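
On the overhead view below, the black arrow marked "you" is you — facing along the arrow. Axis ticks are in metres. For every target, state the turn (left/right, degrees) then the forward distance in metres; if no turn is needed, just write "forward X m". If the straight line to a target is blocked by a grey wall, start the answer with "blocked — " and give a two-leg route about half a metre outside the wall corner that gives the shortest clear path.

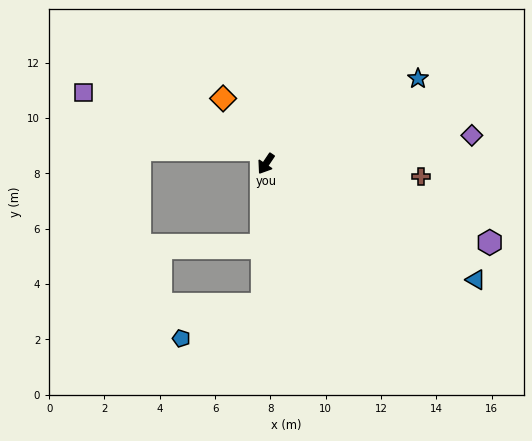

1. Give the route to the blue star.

turn left 153°, forward 6.3 m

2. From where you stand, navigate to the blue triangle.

turn left 95°, forward 8.7 m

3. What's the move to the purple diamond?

turn left 132°, forward 7.5 m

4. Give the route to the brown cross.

turn left 119°, forward 5.6 m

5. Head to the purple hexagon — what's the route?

turn left 104°, forward 8.6 m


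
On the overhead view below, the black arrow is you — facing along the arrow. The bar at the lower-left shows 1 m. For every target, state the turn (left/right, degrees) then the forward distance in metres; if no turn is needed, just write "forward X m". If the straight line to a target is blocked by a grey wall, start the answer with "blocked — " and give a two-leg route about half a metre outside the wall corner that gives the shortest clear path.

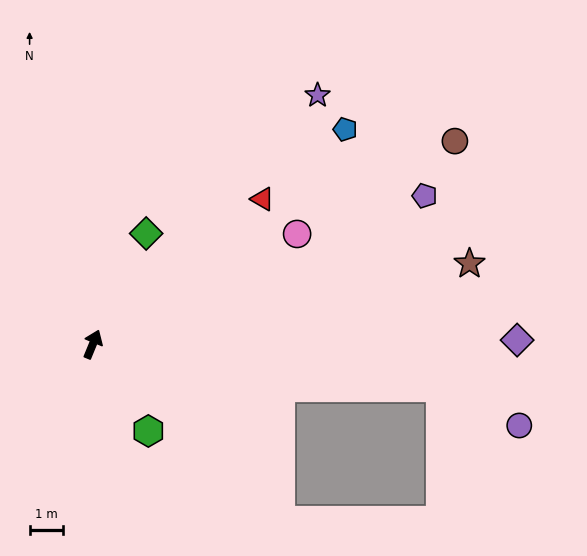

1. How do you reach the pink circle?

turn right 39°, forward 6.9 m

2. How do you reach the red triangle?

turn right 27°, forward 6.6 m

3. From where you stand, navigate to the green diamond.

turn right 3°, forward 3.7 m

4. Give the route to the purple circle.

blocked — turn right 75°, forward 10.4 m, then turn right 18°, forward 2.6 m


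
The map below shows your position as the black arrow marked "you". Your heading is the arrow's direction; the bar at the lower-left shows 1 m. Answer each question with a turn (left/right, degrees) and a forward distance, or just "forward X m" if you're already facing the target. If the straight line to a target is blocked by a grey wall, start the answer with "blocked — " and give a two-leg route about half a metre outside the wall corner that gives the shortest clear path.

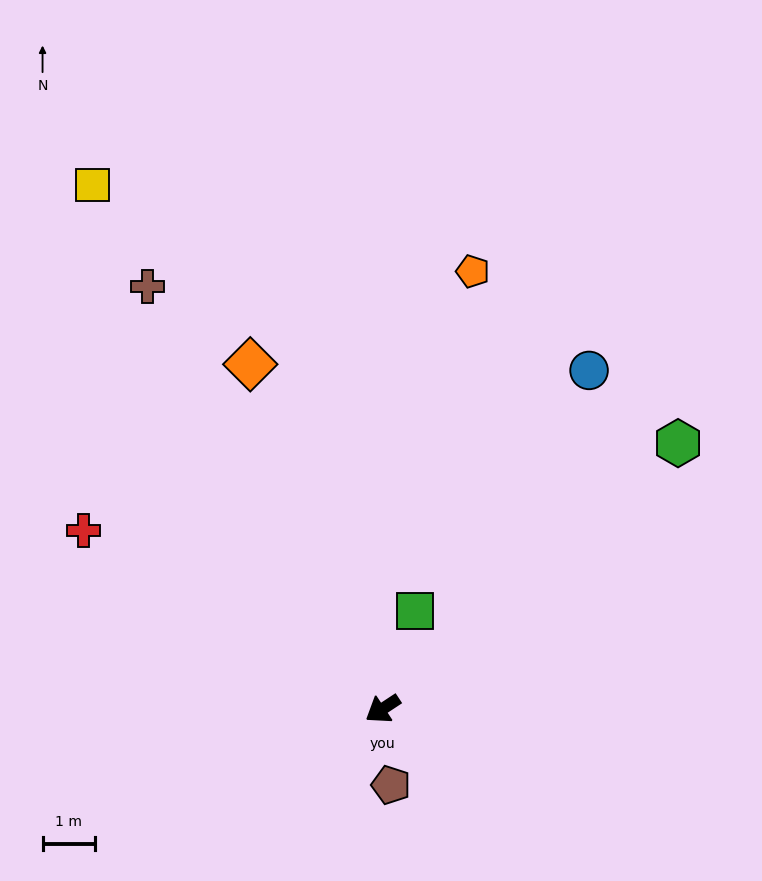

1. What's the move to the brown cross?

turn right 94°, forward 9.3 m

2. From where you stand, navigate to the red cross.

turn right 64°, forward 6.7 m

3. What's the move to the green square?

turn right 142°, forward 2.0 m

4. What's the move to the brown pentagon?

turn left 63°, forward 1.5 m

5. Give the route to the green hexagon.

turn right 171°, forward 7.6 m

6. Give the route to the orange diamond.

turn right 102°, forward 7.1 m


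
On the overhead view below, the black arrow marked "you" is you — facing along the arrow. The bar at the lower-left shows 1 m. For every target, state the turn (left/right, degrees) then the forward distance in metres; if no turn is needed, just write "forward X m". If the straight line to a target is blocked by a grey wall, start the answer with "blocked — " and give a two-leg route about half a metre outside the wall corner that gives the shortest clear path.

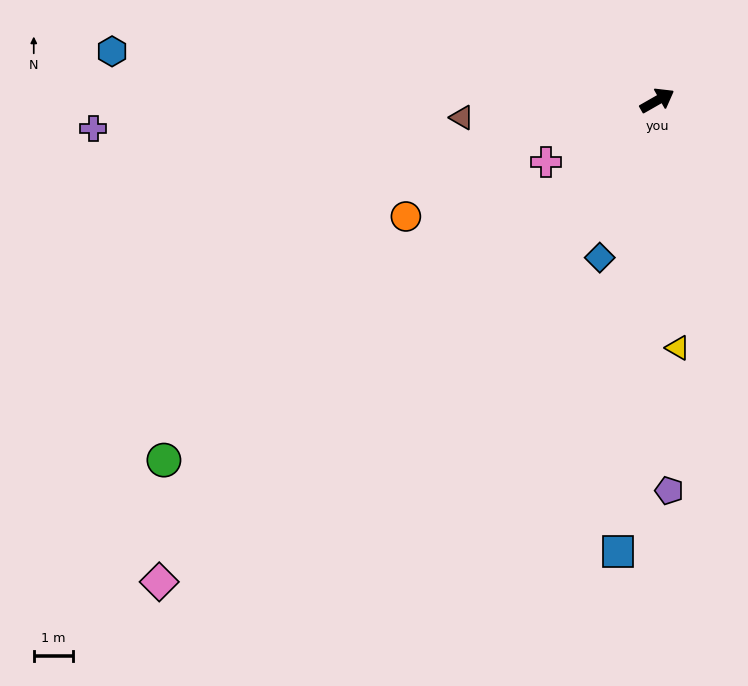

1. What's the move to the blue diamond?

turn right 140°, forward 4.3 m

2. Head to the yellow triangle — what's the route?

turn right 115°, forward 6.3 m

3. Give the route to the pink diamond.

turn right 166°, forward 17.6 m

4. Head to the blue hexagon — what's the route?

turn left 145°, forward 13.9 m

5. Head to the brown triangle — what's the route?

turn left 155°, forward 5.0 m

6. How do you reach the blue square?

turn right 125°, forward 11.5 m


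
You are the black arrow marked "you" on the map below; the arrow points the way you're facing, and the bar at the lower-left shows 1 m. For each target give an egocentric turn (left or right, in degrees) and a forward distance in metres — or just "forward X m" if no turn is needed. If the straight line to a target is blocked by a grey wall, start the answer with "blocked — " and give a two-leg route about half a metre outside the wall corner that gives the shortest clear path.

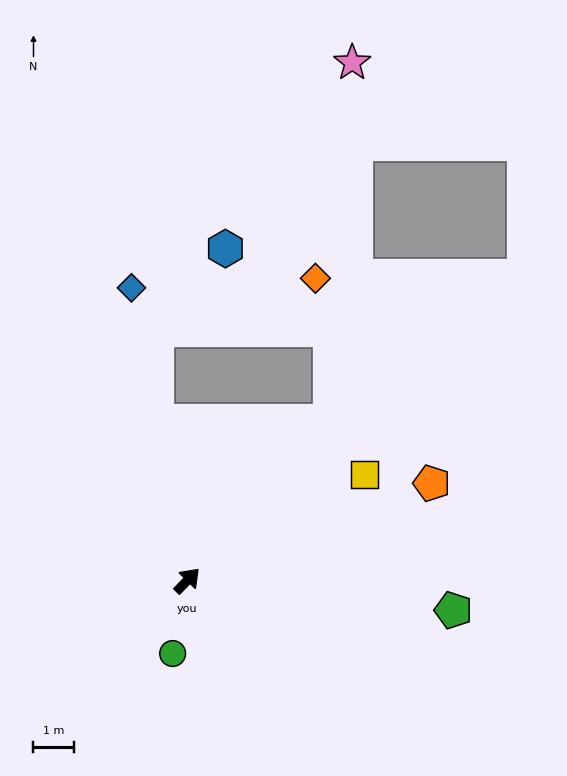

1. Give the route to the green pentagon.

turn right 52°, forward 6.5 m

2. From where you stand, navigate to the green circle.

turn right 147°, forward 1.8 m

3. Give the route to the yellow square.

turn right 15°, forward 5.0 m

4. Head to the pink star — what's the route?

blocked — turn left 2°, forward 5.2 m, then turn left 39°, forward 8.8 m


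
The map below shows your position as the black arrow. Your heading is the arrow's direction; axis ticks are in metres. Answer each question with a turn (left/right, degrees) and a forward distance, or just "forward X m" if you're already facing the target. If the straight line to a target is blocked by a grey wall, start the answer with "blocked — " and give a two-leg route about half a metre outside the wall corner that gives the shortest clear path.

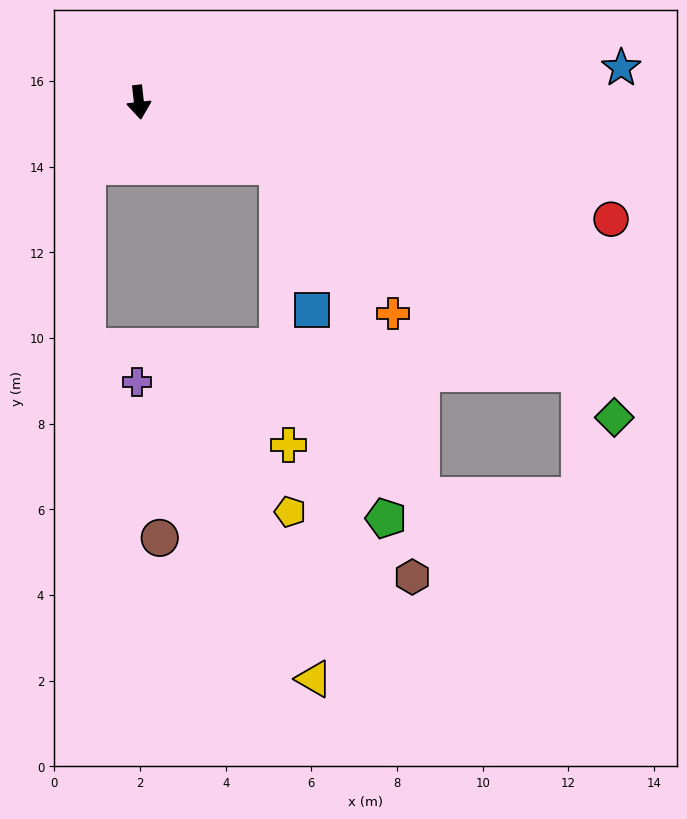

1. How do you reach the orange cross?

blocked — turn left 58°, forward 3.6 m, then turn right 26°, forward 4.4 m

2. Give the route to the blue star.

turn left 88°, forward 11.3 m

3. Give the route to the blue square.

blocked — turn left 58°, forward 3.6 m, then turn right 51°, forward 3.4 m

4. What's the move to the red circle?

turn left 70°, forward 11.4 m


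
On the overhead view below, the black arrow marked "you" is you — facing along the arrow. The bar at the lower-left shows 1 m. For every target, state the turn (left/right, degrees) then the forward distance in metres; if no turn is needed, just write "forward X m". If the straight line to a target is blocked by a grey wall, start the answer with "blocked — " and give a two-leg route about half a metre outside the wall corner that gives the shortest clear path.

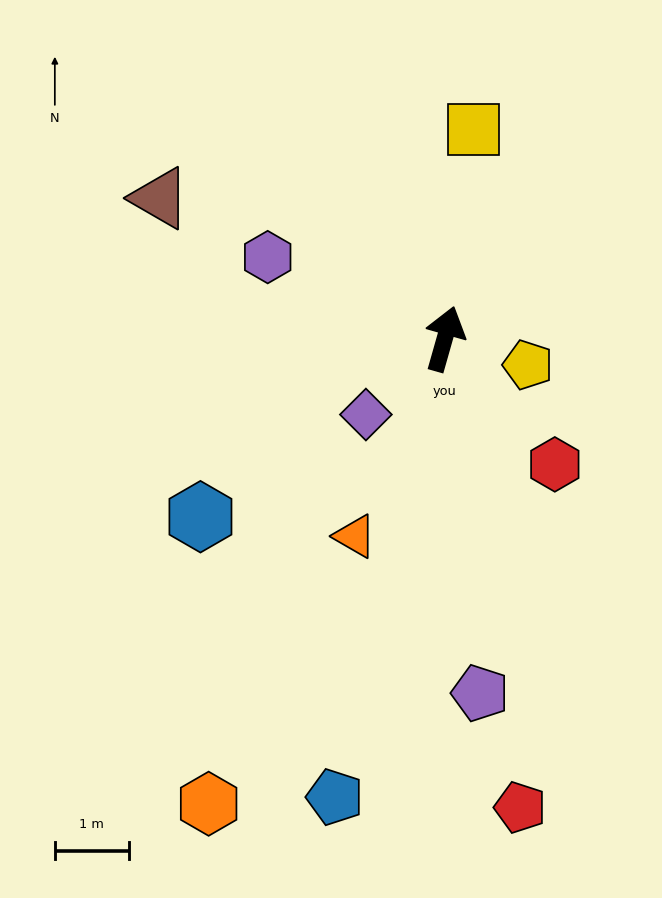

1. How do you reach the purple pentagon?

turn right 158°, forward 4.8 m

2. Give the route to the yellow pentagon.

turn right 92°, forward 1.2 m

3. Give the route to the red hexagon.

turn right 123°, forward 2.3 m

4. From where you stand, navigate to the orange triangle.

turn left 171°, forward 2.9 m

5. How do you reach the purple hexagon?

turn left 81°, forward 2.6 m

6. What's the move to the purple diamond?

turn left 150°, forward 1.5 m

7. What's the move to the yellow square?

turn left 8°, forward 2.8 m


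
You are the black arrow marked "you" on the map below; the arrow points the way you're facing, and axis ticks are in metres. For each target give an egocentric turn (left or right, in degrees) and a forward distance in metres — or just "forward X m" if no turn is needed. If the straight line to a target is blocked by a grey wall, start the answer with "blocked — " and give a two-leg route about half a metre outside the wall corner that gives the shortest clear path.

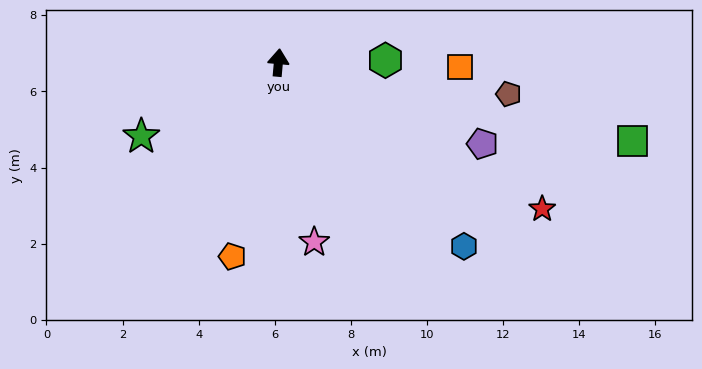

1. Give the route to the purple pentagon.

turn right 107°, forward 5.8 m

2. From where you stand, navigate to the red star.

turn right 114°, forward 7.9 m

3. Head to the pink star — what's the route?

turn right 164°, forward 4.8 m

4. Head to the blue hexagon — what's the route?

turn right 130°, forward 6.9 m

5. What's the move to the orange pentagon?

turn left 172°, forward 5.2 m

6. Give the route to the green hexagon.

turn right 84°, forward 2.8 m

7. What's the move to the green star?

turn left 123°, forward 4.1 m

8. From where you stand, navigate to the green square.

turn right 97°, forward 9.5 m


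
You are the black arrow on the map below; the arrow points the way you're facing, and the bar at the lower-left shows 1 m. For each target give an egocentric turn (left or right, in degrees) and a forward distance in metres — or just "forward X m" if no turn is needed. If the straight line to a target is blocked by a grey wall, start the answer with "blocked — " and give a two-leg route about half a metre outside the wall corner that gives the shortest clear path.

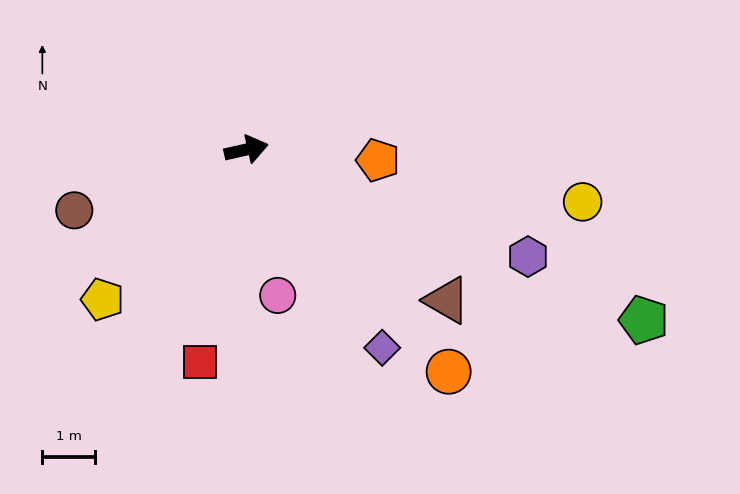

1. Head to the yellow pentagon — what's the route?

turn right 147°, forward 3.9 m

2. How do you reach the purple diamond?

turn right 68°, forward 4.6 m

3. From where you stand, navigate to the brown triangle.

turn right 50°, forward 4.8 m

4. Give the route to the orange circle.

turn right 60°, forward 5.7 m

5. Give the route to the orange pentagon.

turn right 17°, forward 2.5 m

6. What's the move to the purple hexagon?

turn right 34°, forward 5.7 m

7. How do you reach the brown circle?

turn right 173°, forward 3.5 m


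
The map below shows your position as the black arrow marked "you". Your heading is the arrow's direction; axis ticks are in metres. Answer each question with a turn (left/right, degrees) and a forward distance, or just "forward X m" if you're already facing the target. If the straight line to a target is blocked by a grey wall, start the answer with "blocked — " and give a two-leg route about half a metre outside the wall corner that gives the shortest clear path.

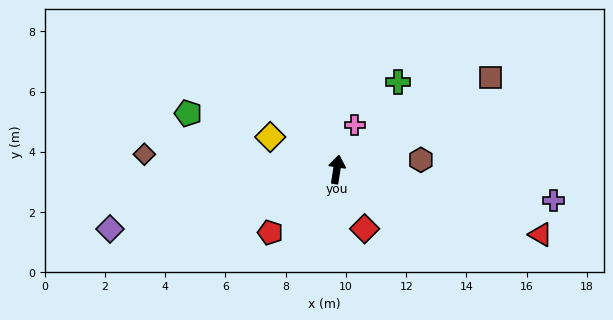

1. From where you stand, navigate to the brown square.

turn right 50°, forward 5.9 m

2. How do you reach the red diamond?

turn right 146°, forward 2.2 m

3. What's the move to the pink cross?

turn right 13°, forward 1.6 m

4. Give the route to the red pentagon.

turn left 142°, forward 3.0 m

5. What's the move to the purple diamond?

turn left 114°, forward 7.8 m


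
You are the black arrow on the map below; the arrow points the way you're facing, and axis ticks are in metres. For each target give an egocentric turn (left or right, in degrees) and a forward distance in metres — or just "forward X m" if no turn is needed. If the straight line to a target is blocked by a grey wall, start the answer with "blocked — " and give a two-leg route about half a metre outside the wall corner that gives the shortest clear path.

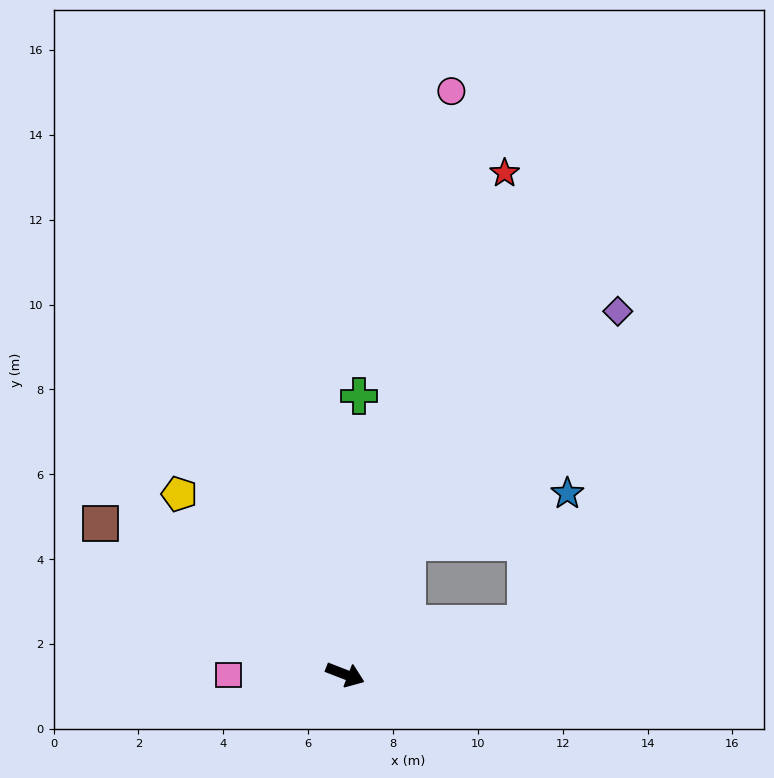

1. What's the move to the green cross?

turn left 108°, forward 6.6 m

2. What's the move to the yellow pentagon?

turn left 154°, forward 5.8 m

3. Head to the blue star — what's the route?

blocked — turn left 86°, forward 3.4 m, then turn right 48°, forward 3.9 m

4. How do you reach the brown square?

turn left 170°, forward 6.8 m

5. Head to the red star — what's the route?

turn left 94°, forward 12.4 m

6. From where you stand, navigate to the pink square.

turn right 159°, forward 2.8 m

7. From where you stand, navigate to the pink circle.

turn left 101°, forward 14.0 m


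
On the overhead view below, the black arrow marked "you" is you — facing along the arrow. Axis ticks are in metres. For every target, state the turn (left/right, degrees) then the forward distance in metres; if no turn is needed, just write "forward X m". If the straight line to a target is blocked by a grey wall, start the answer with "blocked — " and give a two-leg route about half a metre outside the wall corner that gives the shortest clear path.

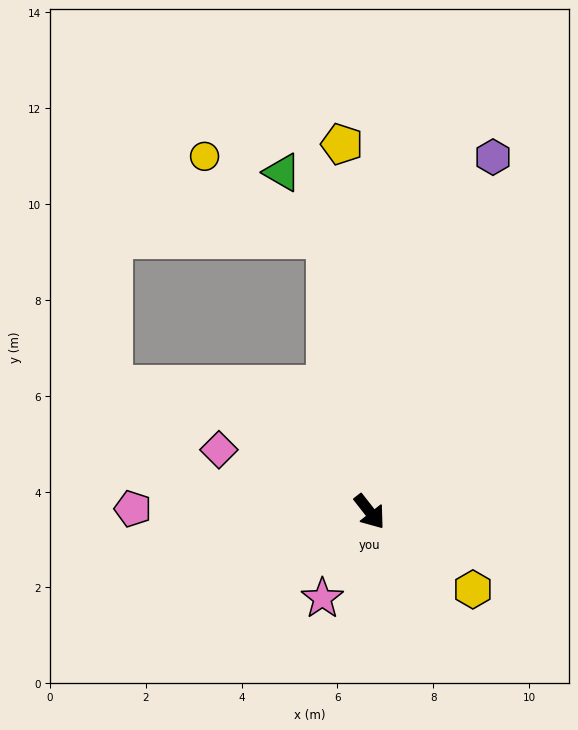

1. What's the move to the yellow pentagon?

turn left 146°, forward 7.7 m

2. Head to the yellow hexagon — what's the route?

turn left 15°, forward 2.7 m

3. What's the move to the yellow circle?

blocked — turn left 151°, forward 5.8 m, then turn left 47°, forward 3.1 m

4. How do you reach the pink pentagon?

turn right 129°, forward 4.9 m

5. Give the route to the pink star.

turn right 67°, forward 2.1 m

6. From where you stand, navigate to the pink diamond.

turn right 150°, forward 3.4 m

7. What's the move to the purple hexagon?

turn left 123°, forward 7.8 m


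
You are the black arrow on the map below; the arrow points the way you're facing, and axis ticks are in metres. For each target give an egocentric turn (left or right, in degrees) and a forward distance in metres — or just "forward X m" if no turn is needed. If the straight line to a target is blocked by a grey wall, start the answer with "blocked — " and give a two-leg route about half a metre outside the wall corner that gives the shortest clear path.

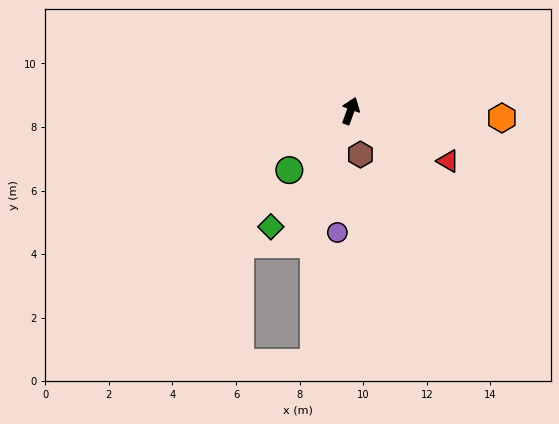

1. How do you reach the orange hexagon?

turn right 73°, forward 4.8 m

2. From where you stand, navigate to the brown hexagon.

turn right 147°, forward 1.4 m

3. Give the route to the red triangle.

turn right 97°, forward 3.5 m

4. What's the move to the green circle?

turn left 154°, forward 2.7 m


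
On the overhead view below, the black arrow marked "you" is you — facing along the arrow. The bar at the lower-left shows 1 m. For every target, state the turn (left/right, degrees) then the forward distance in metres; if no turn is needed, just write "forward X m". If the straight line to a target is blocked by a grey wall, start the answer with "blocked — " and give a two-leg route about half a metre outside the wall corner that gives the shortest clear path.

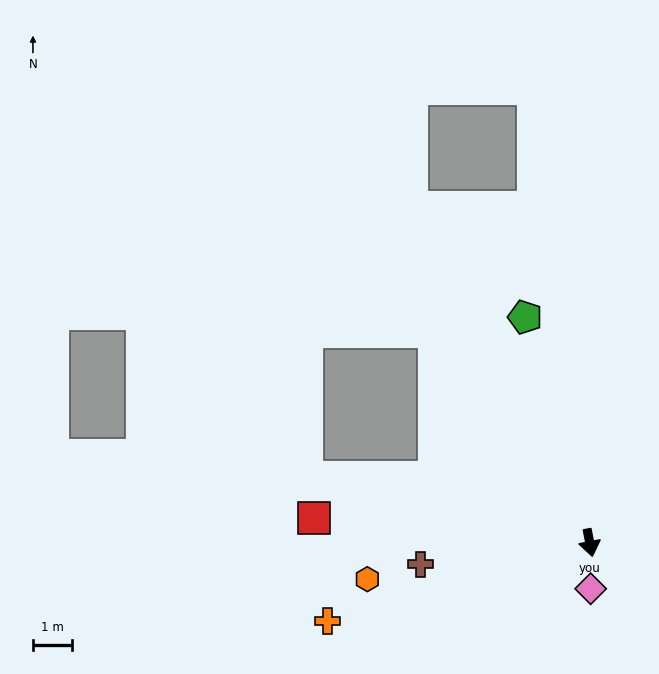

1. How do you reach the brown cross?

turn right 94°, forward 4.4 m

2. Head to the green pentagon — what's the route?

turn right 175°, forward 6.0 m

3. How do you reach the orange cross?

turn right 84°, forward 7.0 m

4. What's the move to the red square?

turn right 106°, forward 7.1 m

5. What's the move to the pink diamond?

turn right 10°, forward 1.2 m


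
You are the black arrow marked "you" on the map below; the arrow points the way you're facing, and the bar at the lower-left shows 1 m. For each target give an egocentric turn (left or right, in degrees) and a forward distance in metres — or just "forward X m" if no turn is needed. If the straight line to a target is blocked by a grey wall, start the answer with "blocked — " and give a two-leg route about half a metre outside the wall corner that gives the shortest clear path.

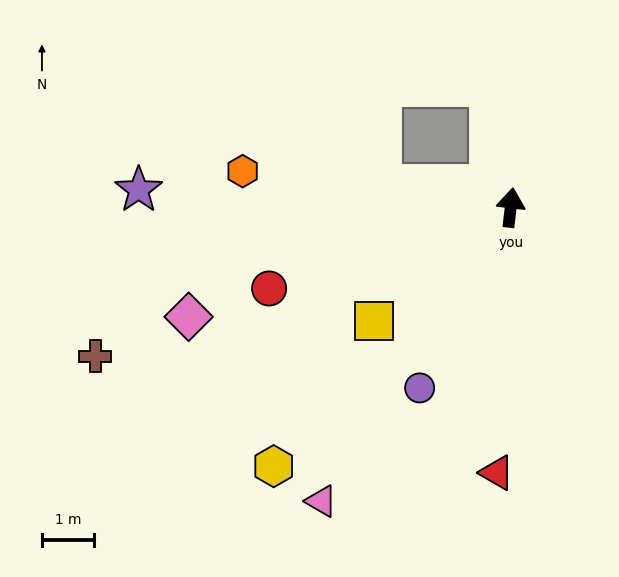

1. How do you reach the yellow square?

turn left 136°, forward 3.4 m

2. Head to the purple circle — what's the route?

turn left 160°, forward 3.9 m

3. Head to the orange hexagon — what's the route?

turn left 89°, forward 5.2 m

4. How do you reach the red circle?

turn left 115°, forward 4.9 m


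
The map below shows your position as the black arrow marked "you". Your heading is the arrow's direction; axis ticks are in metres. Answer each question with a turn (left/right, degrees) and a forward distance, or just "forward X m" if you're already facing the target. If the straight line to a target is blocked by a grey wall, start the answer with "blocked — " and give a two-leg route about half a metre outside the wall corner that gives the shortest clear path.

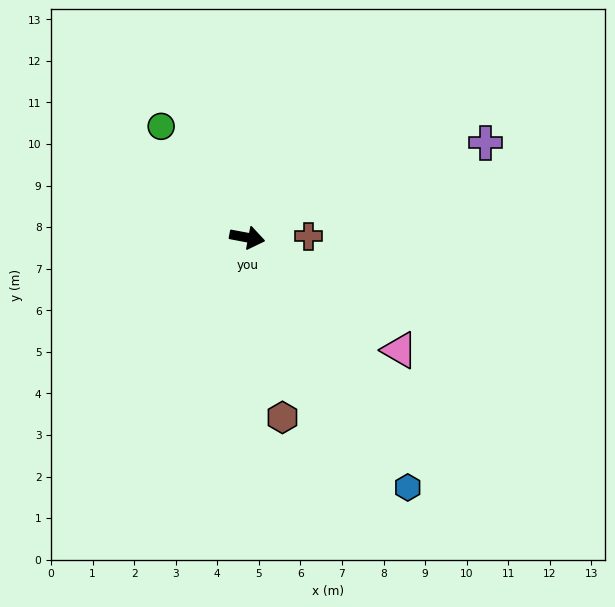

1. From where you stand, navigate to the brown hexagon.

turn right 68°, forward 4.4 m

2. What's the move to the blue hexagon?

turn right 47°, forward 7.1 m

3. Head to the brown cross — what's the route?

turn left 12°, forward 1.5 m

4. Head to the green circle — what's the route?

turn left 138°, forward 3.4 m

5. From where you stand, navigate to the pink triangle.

turn right 26°, forward 4.6 m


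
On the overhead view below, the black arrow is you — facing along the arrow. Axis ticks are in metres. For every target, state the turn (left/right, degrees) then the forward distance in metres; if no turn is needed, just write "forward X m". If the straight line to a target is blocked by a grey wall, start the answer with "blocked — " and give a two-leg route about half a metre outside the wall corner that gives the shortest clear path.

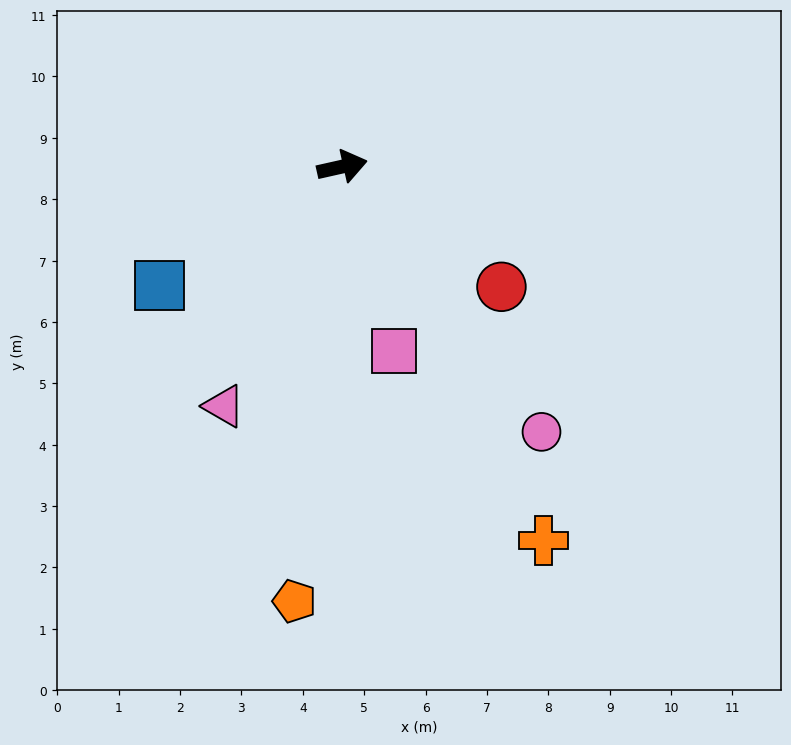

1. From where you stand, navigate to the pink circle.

turn right 66°, forward 5.4 m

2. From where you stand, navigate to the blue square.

turn right 160°, forward 3.6 m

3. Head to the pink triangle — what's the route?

turn right 129°, forward 4.4 m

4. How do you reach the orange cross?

turn right 74°, forward 6.9 m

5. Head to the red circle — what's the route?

turn right 50°, forward 3.3 m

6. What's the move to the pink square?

turn right 87°, forward 3.1 m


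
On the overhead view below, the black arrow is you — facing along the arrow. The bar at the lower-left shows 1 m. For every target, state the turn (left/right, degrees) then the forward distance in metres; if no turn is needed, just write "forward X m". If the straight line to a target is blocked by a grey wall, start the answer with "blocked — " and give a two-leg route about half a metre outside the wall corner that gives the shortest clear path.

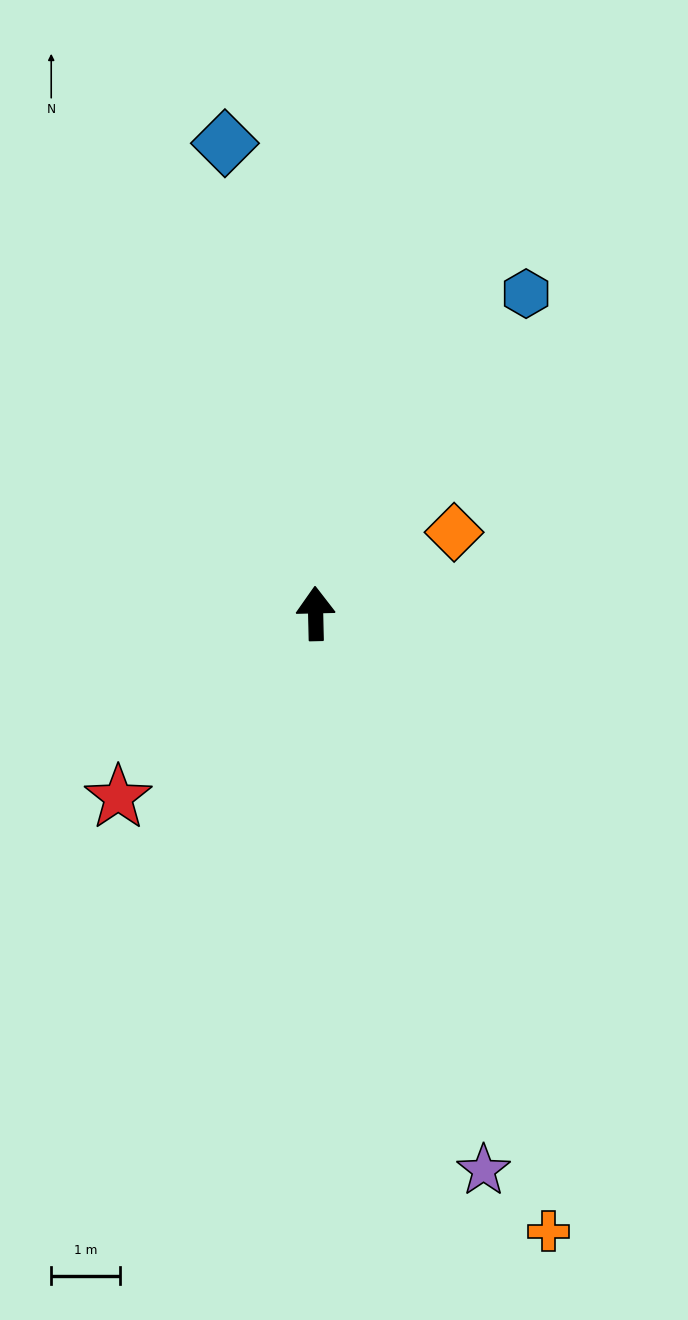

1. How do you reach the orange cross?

turn right 161°, forward 9.6 m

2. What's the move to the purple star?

turn right 165°, forward 8.4 m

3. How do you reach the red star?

turn left 132°, forward 3.9 m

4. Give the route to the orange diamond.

turn right 61°, forward 2.3 m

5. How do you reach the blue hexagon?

turn right 35°, forward 5.5 m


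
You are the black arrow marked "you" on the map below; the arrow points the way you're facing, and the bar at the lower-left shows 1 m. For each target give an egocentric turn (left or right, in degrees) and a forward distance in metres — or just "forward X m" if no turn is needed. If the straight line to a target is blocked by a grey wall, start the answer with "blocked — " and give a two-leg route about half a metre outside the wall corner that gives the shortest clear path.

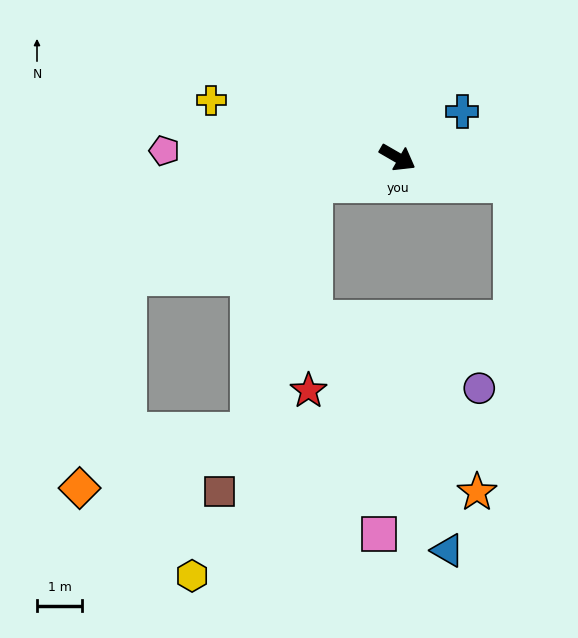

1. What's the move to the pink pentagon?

turn right 152°, forward 5.2 m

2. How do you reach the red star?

blocked — turn right 133°, forward 1.9 m, then turn left 72°, forward 4.6 m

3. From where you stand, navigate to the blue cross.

turn left 65°, forward 1.8 m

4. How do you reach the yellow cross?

turn right 167°, forward 4.3 m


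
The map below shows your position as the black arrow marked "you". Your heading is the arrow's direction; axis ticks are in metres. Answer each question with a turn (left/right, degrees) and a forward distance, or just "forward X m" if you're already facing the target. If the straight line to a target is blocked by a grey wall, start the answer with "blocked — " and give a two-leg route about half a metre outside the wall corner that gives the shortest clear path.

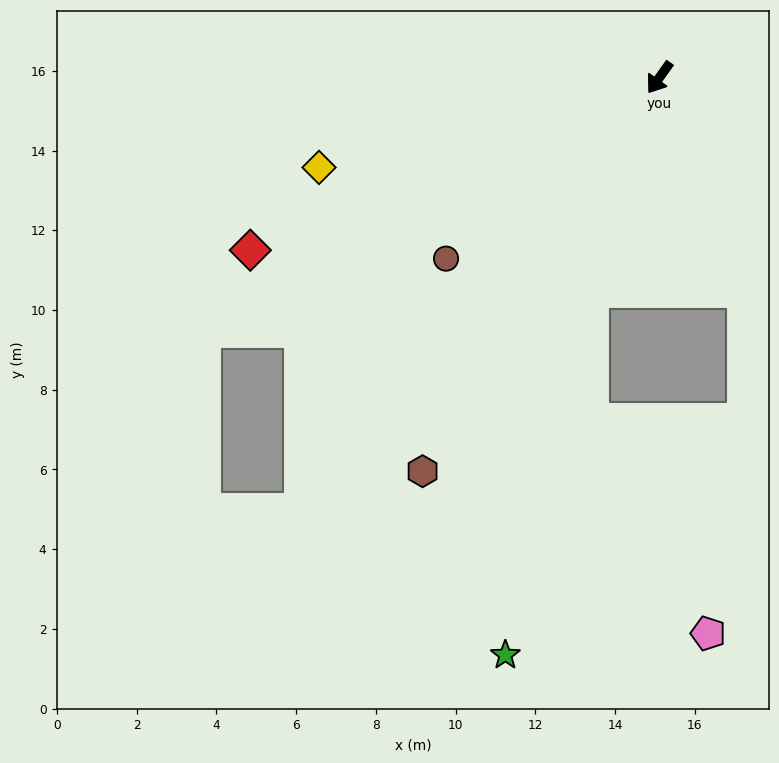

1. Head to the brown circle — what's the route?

turn right 14°, forward 7.0 m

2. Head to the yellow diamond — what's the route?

turn right 40°, forward 8.8 m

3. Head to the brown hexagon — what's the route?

turn left 4°, forward 11.5 m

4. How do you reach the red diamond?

turn right 32°, forward 11.1 m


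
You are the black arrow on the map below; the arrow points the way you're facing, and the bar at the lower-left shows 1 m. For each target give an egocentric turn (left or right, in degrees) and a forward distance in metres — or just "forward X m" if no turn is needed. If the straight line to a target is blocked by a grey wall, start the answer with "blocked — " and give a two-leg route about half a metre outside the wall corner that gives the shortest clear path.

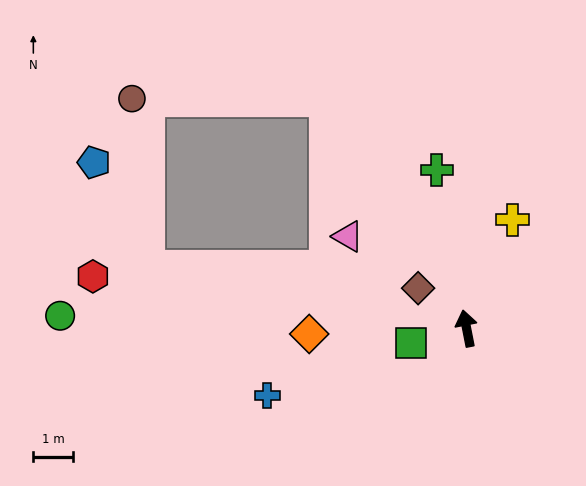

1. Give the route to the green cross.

forward 4.0 m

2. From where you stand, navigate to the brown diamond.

turn left 39°, forward 1.6 m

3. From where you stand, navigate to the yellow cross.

turn right 34°, forward 3.0 m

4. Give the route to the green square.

turn left 94°, forward 1.4 m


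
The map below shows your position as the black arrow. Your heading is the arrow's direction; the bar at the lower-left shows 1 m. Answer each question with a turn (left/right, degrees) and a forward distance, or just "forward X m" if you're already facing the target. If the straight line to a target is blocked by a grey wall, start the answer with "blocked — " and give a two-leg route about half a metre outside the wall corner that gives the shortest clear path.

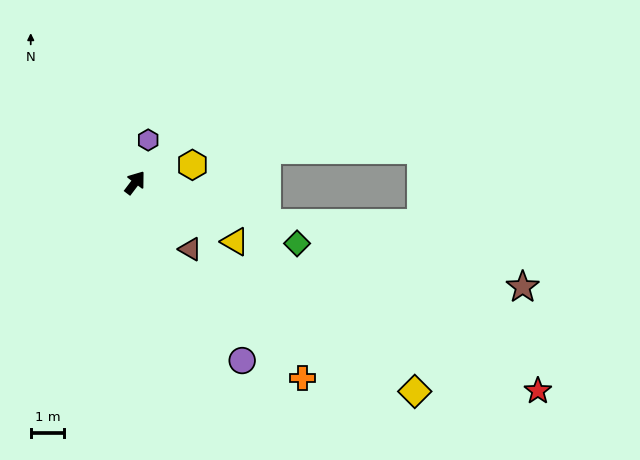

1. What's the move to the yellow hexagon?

turn right 36°, forward 1.8 m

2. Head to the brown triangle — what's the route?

turn right 103°, forward 2.6 m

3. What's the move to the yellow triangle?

turn right 83°, forward 3.5 m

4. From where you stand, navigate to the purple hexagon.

turn left 20°, forward 1.3 m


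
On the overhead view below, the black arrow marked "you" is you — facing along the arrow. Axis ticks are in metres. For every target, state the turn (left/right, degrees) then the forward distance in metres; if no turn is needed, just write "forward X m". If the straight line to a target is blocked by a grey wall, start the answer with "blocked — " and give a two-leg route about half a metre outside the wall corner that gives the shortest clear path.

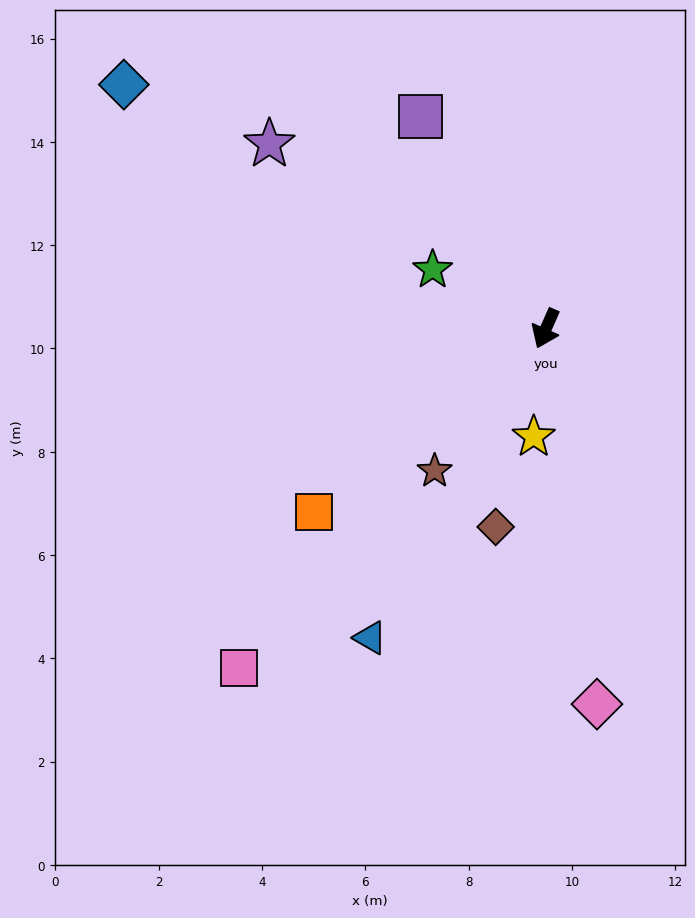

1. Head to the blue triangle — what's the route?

turn right 6°, forward 6.9 m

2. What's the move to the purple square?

turn right 126°, forward 4.8 m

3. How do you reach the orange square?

turn right 28°, forward 5.7 m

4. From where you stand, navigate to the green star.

turn right 94°, forward 2.5 m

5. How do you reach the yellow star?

turn left 17°, forward 2.1 m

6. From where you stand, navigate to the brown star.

turn right 14°, forward 3.5 m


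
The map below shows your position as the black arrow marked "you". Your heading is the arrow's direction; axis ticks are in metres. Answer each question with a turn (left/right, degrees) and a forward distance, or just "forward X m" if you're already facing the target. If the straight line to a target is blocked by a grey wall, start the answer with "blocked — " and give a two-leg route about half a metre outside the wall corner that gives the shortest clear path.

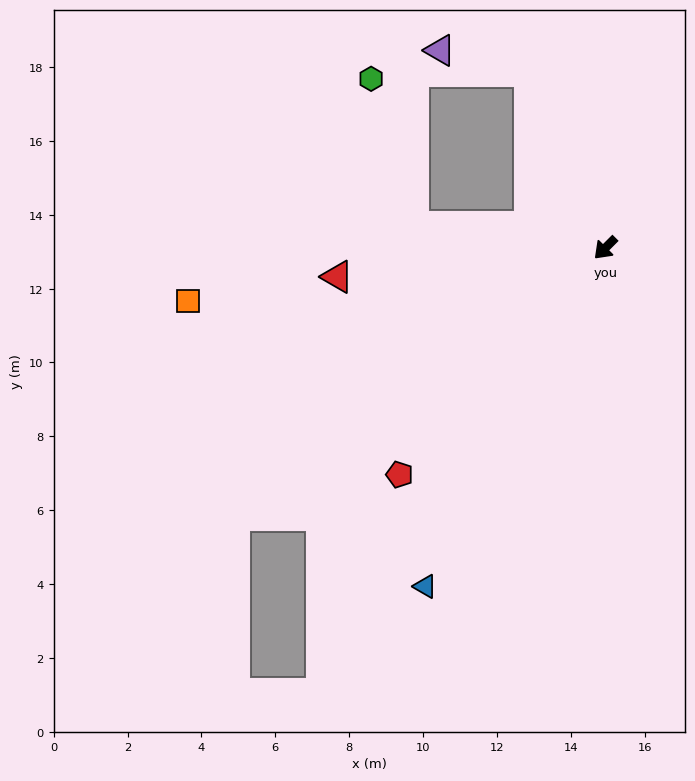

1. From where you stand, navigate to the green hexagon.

blocked — turn right 51°, forward 5.2 m, then turn right 68°, forward 4.2 m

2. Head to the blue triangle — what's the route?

turn left 17°, forward 10.4 m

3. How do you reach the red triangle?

turn right 39°, forward 7.3 m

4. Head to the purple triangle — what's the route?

blocked — turn right 112°, forward 5.2 m, then turn left 53°, forward 2.5 m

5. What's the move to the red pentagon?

turn left 3°, forward 8.3 m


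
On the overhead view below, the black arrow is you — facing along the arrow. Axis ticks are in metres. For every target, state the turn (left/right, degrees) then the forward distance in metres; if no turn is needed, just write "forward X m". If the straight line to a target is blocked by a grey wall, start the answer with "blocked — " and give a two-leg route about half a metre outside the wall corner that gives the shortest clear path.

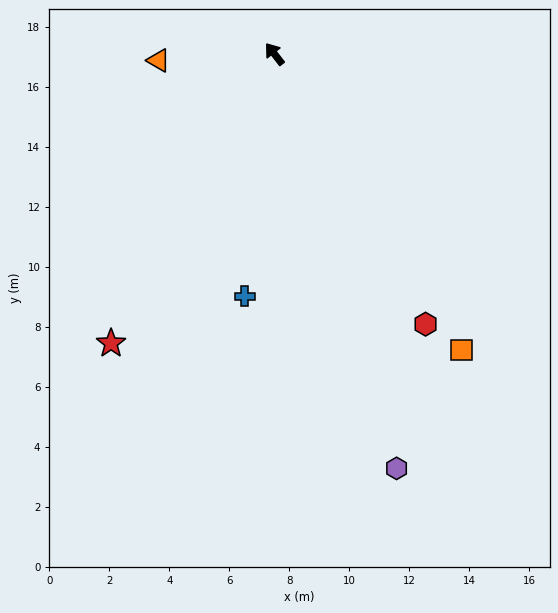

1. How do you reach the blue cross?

turn left 135°, forward 8.1 m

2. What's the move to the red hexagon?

turn left 172°, forward 10.3 m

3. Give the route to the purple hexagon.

turn left 159°, forward 14.4 m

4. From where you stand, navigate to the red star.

turn left 113°, forward 11.1 m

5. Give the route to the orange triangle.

turn left 56°, forward 3.9 m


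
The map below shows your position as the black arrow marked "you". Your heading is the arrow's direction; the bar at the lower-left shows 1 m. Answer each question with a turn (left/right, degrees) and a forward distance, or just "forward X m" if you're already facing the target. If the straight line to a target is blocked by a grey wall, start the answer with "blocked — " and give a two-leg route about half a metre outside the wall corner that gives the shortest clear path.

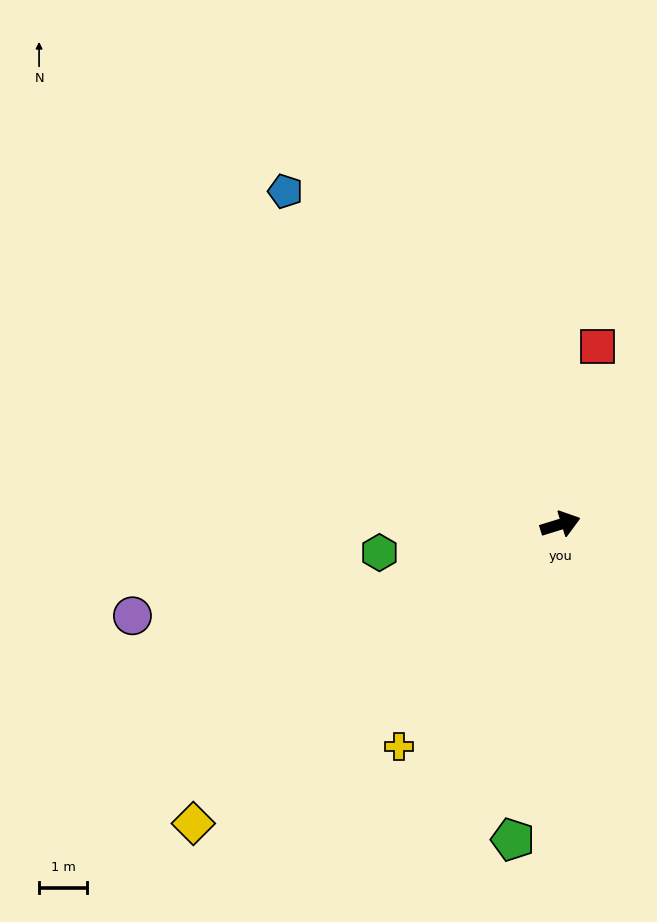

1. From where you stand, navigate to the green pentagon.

turn right 116°, forward 6.7 m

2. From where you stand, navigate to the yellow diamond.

turn right 158°, forward 9.9 m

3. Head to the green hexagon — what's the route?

turn left 172°, forward 3.8 m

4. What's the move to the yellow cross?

turn right 143°, forward 5.7 m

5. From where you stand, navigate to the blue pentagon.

turn left 112°, forward 9.0 m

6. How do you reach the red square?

turn left 61°, forward 3.8 m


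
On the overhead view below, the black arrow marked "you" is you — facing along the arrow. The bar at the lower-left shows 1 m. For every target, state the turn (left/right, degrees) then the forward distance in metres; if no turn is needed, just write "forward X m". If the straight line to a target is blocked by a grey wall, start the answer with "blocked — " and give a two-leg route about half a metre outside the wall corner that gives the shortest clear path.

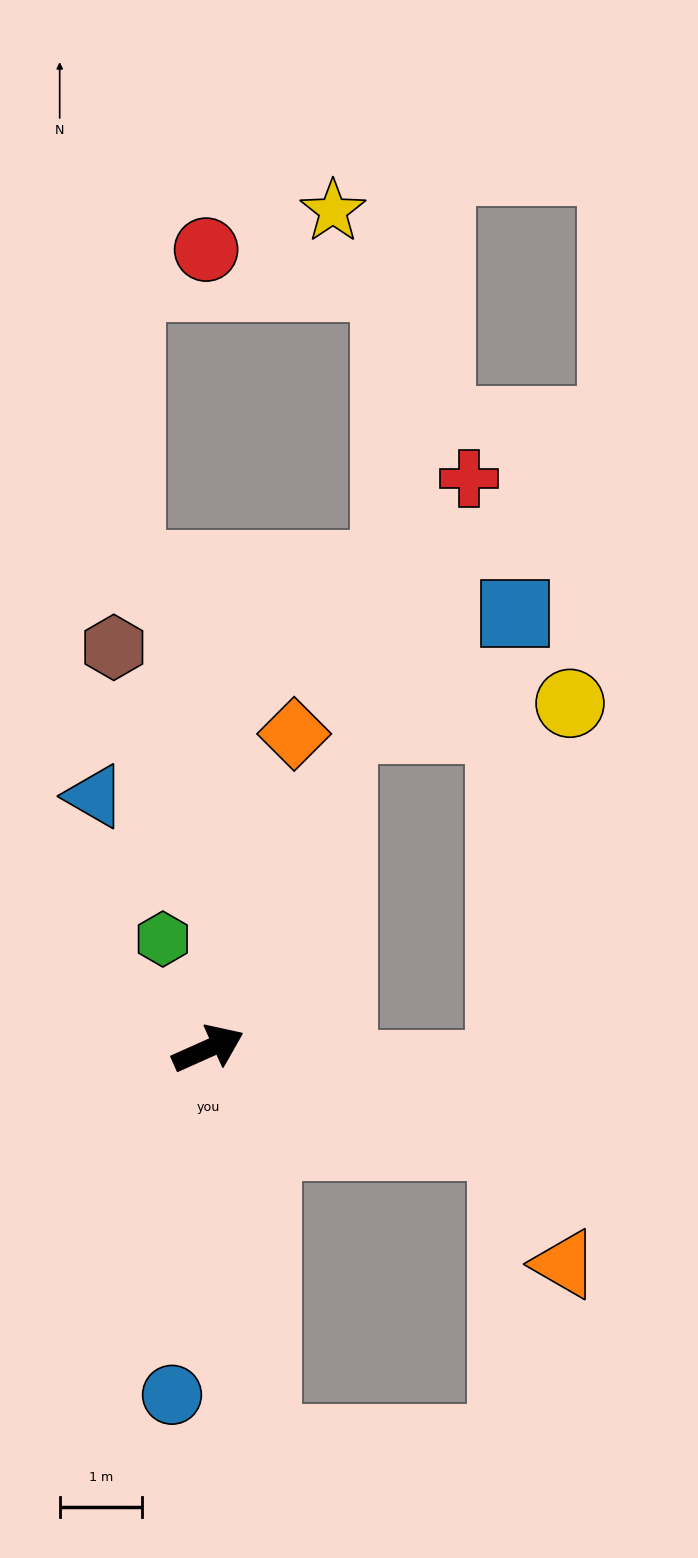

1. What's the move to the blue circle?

turn right 120°, forward 4.2 m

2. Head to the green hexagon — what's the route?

turn left 88°, forward 1.4 m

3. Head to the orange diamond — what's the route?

turn left 51°, forward 3.9 m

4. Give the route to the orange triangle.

blocked — turn right 42°, forward 3.8 m, then turn right 45°, forward 1.6 m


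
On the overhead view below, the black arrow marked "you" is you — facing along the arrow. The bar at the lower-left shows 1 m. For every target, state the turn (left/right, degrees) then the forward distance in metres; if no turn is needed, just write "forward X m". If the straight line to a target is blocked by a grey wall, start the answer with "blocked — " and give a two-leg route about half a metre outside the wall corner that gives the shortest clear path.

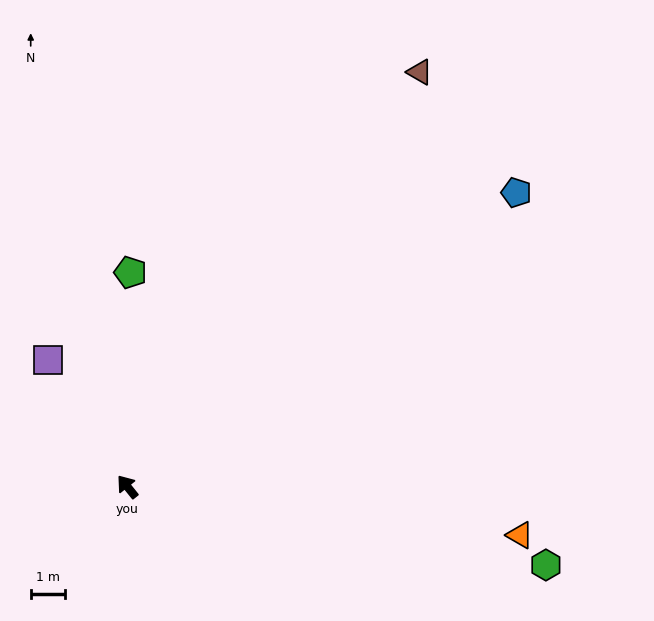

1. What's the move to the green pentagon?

turn right 40°, forward 6.2 m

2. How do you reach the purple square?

turn right 7°, forward 4.3 m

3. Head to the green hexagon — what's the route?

turn right 139°, forward 12.3 m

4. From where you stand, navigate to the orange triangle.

turn right 136°, forward 11.4 m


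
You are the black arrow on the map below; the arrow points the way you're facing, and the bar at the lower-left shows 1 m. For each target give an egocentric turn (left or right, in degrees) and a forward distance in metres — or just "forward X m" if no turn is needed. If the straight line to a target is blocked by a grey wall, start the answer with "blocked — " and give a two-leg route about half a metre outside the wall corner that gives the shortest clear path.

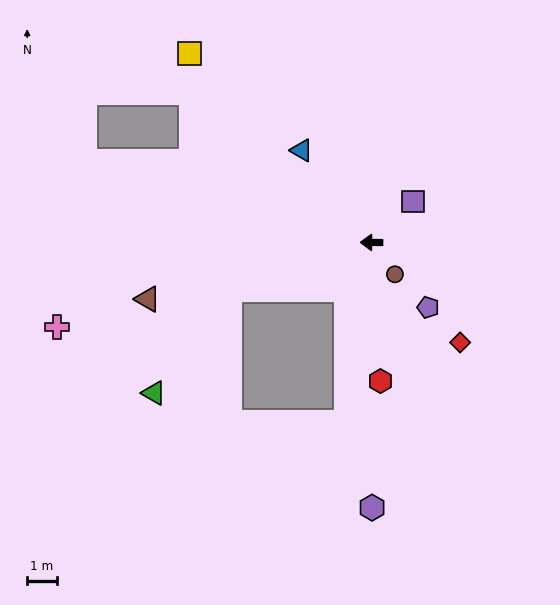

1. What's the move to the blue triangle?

turn right 52°, forward 3.9 m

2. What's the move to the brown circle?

turn left 127°, forward 1.3 m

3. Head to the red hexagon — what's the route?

turn left 94°, forward 4.7 m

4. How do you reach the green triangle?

blocked — turn left 19°, forward 5.1 m, then turn left 35°, forward 4.4 m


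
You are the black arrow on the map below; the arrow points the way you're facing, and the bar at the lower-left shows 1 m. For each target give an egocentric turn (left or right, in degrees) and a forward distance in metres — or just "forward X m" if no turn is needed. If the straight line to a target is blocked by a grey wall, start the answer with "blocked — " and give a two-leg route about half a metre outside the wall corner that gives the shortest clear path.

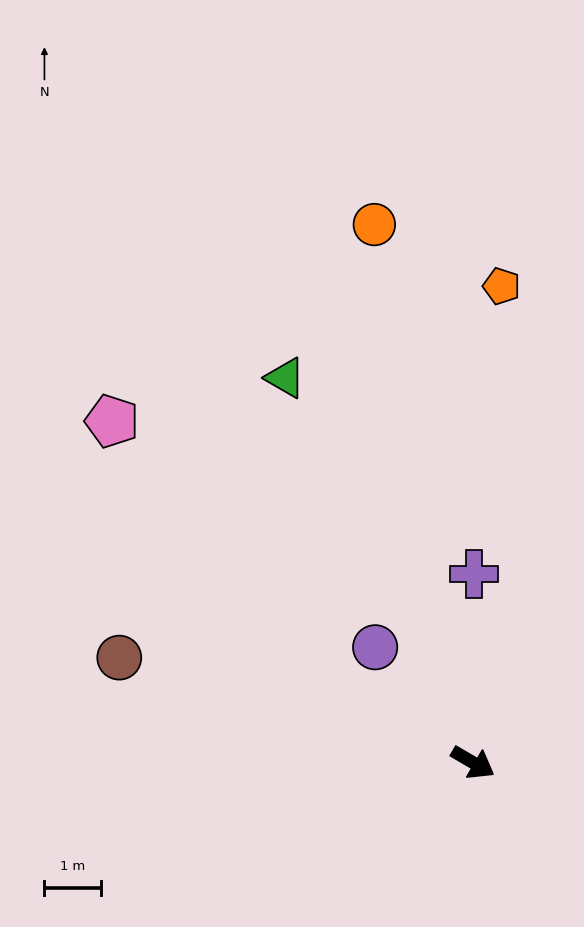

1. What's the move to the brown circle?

turn right 166°, forward 6.5 m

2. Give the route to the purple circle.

turn left 161°, forward 2.7 m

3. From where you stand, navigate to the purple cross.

turn left 120°, forward 3.3 m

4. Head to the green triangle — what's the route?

turn left 146°, forward 7.5 m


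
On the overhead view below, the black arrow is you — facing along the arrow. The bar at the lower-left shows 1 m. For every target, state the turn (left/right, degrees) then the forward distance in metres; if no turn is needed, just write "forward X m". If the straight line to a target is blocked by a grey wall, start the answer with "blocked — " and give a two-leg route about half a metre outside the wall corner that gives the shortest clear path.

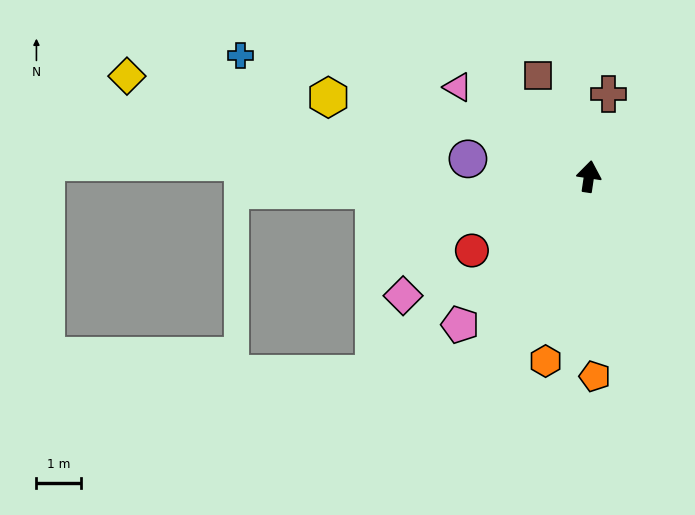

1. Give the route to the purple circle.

turn left 90°, forward 2.8 m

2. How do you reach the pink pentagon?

turn left 147°, forward 4.4 m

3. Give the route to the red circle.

turn left 131°, forward 3.1 m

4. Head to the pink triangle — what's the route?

turn left 64°, forward 3.6 m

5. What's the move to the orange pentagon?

turn right 170°, forward 4.5 m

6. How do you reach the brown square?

turn left 35°, forward 2.5 m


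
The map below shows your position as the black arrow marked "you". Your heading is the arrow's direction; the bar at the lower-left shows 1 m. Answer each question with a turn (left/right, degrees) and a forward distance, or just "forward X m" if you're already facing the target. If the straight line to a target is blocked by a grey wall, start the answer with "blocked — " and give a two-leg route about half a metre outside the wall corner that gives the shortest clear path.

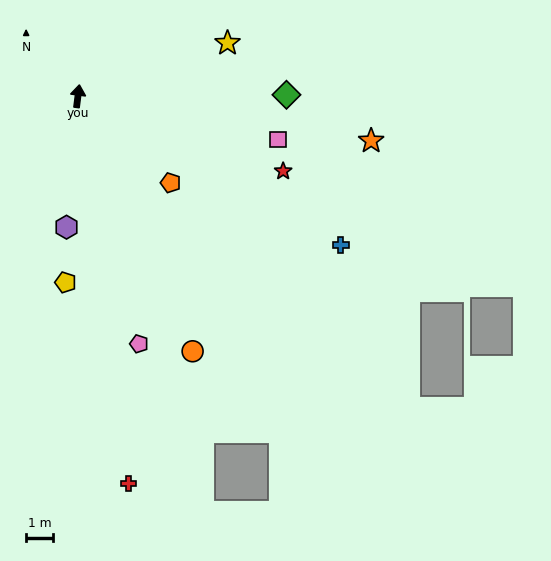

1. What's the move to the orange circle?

turn right 149°, forward 10.3 m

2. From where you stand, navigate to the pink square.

turn right 95°, forward 7.5 m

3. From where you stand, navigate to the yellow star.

turn right 63°, forward 5.8 m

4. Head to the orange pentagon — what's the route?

turn right 126°, forward 4.7 m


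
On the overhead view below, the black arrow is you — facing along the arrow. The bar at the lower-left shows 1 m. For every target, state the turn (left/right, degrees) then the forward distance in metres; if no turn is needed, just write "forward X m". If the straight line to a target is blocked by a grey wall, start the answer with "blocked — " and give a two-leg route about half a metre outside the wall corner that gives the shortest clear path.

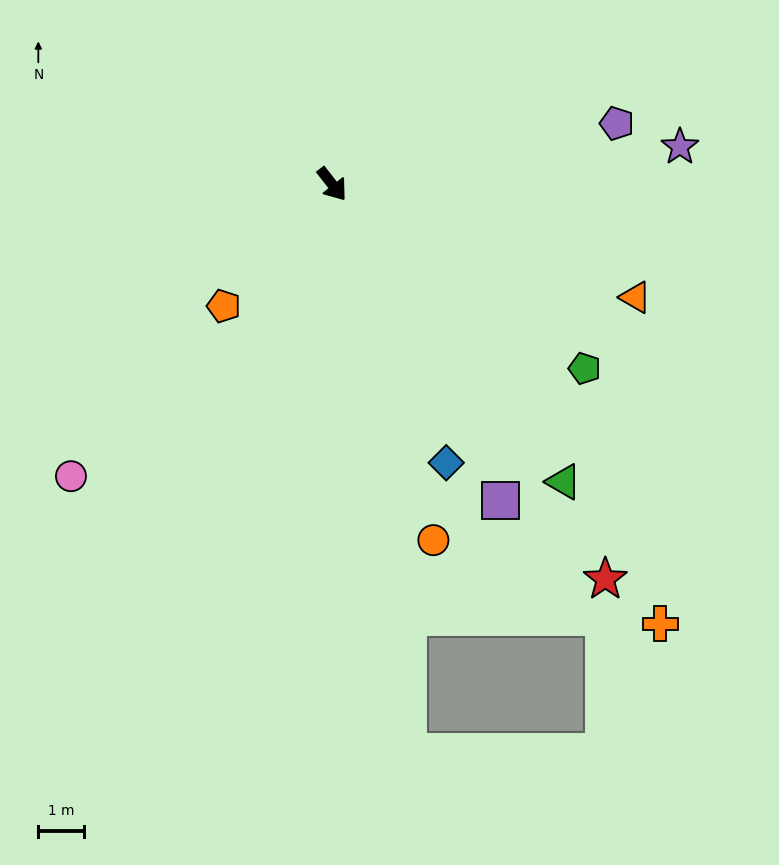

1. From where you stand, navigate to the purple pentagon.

turn left 64°, forward 6.4 m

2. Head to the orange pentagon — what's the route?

turn right 80°, forward 3.6 m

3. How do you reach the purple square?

turn right 10°, forward 7.9 m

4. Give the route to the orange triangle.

turn left 32°, forward 7.1 m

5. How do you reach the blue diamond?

turn right 16°, forward 6.6 m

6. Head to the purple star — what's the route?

turn left 58°, forward 7.7 m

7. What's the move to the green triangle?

forward 8.3 m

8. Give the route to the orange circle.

turn right 22°, forward 8.1 m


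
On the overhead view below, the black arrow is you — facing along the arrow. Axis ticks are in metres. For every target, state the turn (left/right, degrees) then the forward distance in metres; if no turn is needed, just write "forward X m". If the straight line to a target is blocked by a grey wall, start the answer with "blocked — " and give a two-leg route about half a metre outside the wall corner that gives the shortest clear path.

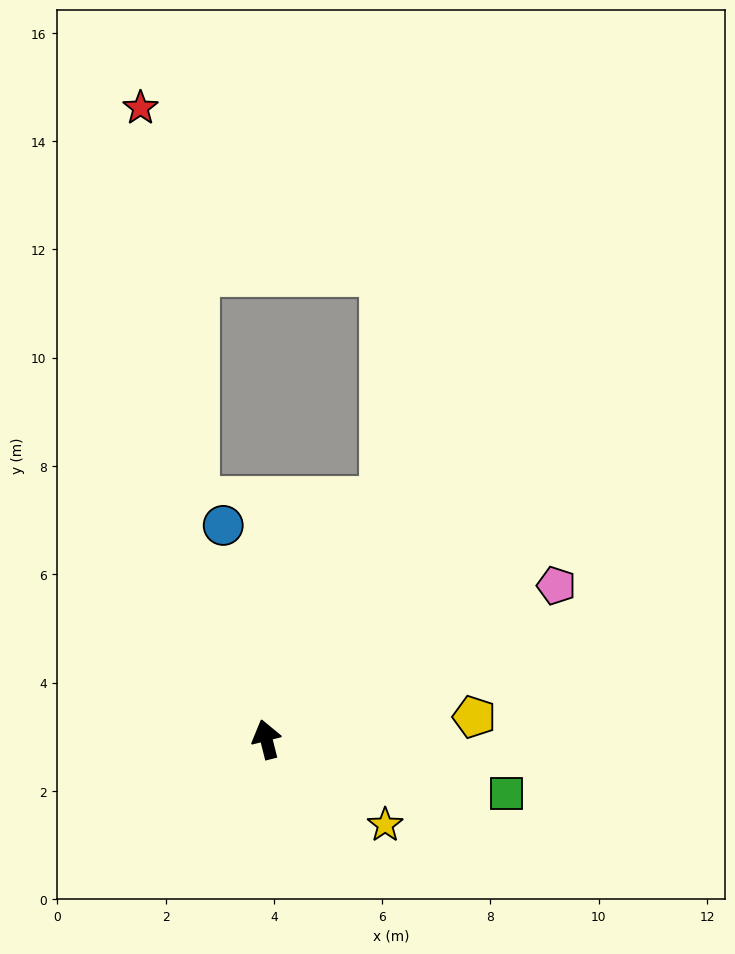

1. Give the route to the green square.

turn right 117°, forward 4.6 m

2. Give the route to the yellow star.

turn right 140°, forward 2.7 m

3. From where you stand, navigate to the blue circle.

turn right 3°, forward 4.0 m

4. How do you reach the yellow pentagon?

turn right 98°, forward 3.9 m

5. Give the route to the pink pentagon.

turn right 76°, forward 6.1 m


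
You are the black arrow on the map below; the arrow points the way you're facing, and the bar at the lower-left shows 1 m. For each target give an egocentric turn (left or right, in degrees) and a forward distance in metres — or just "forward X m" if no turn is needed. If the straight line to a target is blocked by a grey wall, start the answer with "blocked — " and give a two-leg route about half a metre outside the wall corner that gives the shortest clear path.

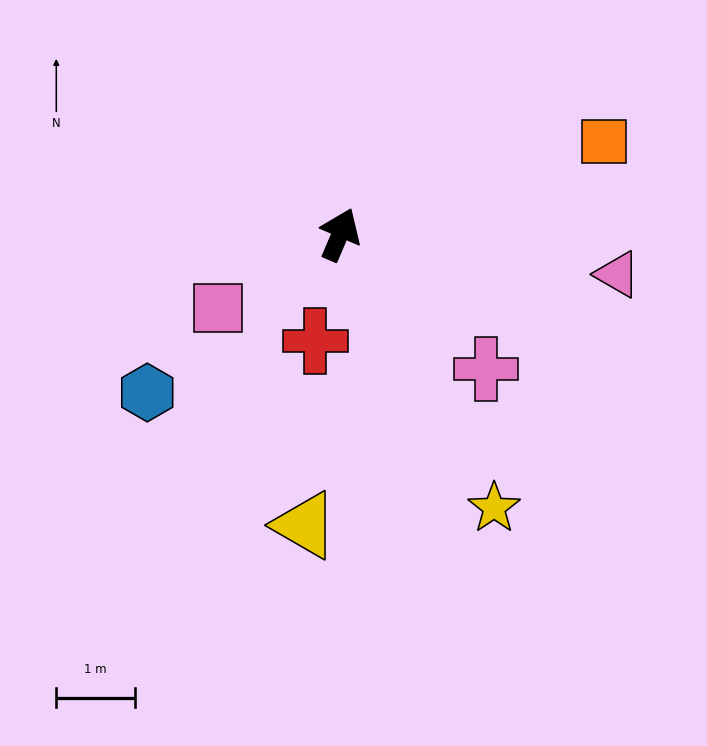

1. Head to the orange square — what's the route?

turn right 48°, forward 3.6 m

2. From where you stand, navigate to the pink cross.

turn right 110°, forward 2.5 m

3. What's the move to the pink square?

turn left 144°, forward 1.8 m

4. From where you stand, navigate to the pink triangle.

turn right 75°, forward 3.6 m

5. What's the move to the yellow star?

turn right 127°, forward 4.0 m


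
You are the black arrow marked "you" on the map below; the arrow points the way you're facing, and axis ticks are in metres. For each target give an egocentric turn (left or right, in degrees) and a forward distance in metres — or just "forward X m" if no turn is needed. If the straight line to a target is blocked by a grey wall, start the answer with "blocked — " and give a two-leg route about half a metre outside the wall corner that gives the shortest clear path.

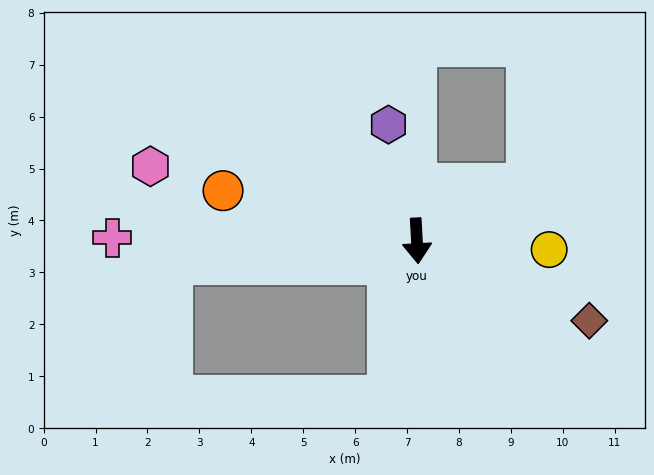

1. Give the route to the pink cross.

turn right 94°, forward 5.9 m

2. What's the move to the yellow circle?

turn left 83°, forward 2.6 m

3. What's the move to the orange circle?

turn right 108°, forward 3.9 m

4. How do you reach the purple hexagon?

turn right 169°, forward 2.3 m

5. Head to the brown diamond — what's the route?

turn left 62°, forward 3.7 m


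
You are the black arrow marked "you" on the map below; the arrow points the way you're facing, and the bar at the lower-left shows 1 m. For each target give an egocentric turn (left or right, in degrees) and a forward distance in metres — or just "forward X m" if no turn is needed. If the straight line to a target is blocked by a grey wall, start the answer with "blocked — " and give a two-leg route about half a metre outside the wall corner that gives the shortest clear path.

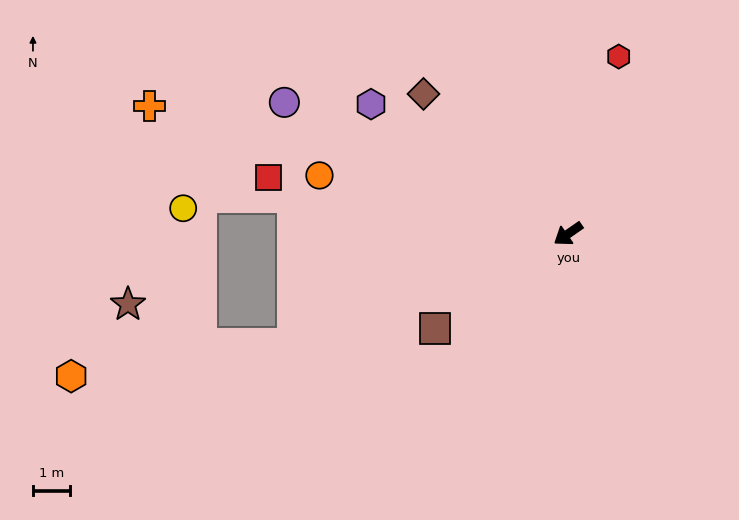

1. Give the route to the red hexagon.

turn right 141°, forward 4.9 m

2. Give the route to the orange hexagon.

blocked — turn right 13°, forward 7.9 m, then turn right 14°, forward 6.0 m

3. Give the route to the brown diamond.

turn right 79°, forward 5.4 m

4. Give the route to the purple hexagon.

turn right 68°, forward 6.3 m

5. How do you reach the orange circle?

turn right 48°, forward 6.8 m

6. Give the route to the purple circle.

turn right 60°, forward 8.3 m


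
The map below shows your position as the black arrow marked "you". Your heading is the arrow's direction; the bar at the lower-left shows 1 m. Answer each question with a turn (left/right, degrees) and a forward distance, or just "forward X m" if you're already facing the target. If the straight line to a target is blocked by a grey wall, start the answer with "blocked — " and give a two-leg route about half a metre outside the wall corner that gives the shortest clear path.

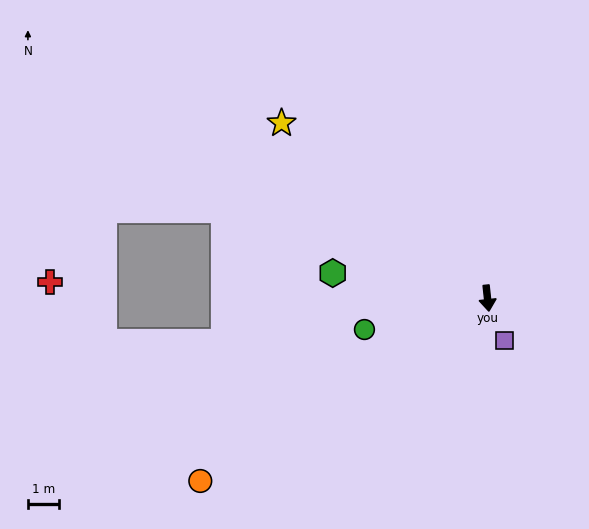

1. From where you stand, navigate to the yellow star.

turn right 137°, forward 8.8 m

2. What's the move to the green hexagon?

turn right 105°, forward 5.1 m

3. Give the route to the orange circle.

turn right 64°, forward 11.1 m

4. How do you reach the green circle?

turn right 82°, forward 4.1 m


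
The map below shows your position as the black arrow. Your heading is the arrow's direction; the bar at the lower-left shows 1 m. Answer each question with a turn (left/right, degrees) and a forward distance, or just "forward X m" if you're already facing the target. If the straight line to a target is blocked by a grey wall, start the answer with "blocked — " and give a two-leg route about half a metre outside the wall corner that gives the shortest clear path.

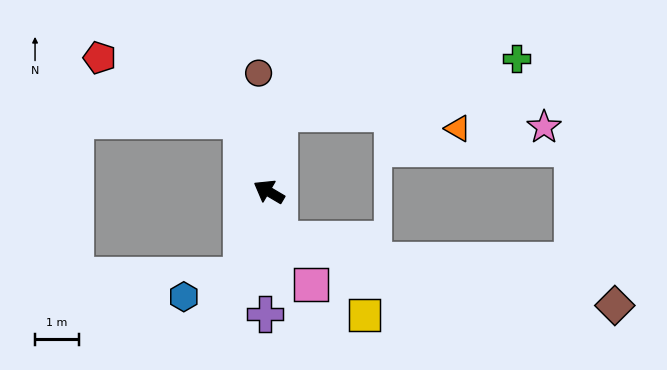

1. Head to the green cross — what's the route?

blocked — turn right 67°, forward 1.8 m, then turn right 69°, forward 5.6 m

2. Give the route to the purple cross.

turn left 119°, forward 2.8 m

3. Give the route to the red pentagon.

blocked — turn right 38°, forward 1.8 m, then turn left 45°, forward 3.6 m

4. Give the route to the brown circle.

turn right 55°, forward 2.7 m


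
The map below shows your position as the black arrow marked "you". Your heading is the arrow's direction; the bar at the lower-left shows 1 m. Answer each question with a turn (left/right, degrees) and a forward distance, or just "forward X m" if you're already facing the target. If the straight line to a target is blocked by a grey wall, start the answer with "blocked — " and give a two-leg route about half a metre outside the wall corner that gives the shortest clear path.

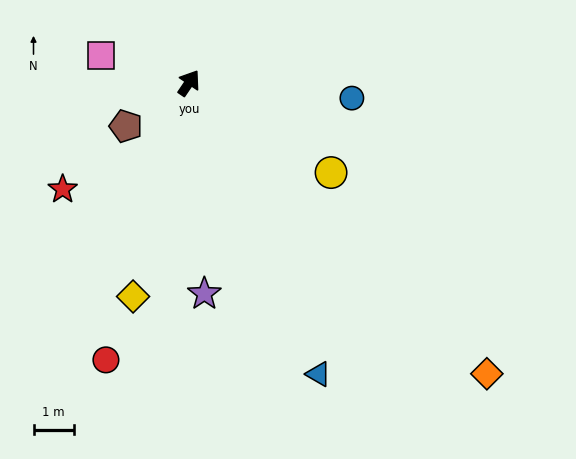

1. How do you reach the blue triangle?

turn right 122°, forward 7.9 m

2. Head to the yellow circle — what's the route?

turn right 88°, forward 4.2 m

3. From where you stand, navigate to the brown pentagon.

turn left 159°, forward 1.9 m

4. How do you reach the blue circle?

turn right 61°, forward 4.1 m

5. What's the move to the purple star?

turn right 142°, forward 5.2 m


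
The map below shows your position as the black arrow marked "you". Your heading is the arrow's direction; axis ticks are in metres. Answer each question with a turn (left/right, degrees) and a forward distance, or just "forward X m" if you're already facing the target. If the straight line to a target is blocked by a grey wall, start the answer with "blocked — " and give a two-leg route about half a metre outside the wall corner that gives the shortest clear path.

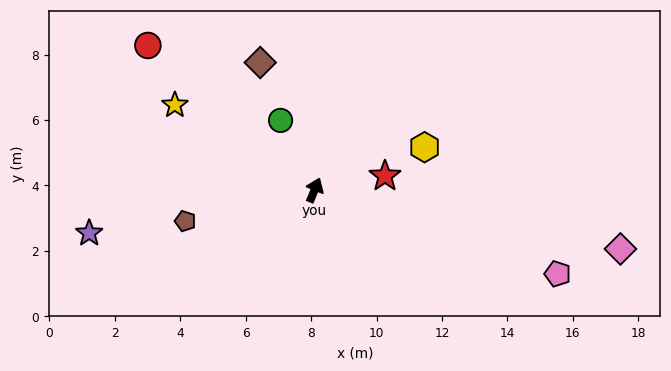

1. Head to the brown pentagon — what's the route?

turn left 126°, forward 4.1 m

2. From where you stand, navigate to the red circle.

turn left 71°, forward 6.7 m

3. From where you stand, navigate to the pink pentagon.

turn right 87°, forward 7.9 m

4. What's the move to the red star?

turn right 56°, forward 2.2 m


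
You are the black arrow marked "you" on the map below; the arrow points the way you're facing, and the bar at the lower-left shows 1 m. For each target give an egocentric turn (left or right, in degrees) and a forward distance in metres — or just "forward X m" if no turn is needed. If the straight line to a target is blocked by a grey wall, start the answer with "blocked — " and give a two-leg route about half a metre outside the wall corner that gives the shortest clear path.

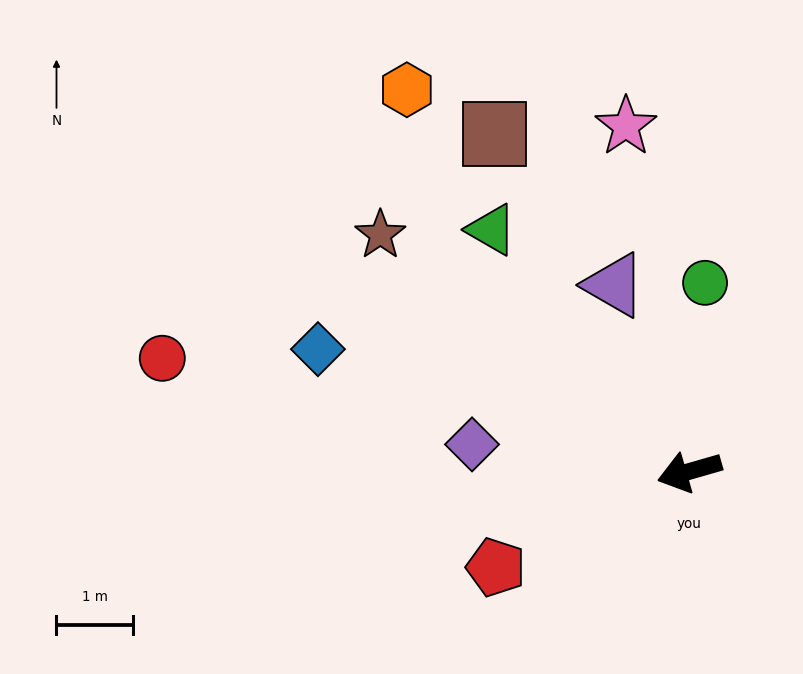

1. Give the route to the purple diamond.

turn right 23°, forward 2.9 m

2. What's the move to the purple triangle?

turn right 84°, forward 2.6 m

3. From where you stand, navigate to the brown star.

turn right 53°, forward 5.1 m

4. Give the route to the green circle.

turn right 111°, forward 2.5 m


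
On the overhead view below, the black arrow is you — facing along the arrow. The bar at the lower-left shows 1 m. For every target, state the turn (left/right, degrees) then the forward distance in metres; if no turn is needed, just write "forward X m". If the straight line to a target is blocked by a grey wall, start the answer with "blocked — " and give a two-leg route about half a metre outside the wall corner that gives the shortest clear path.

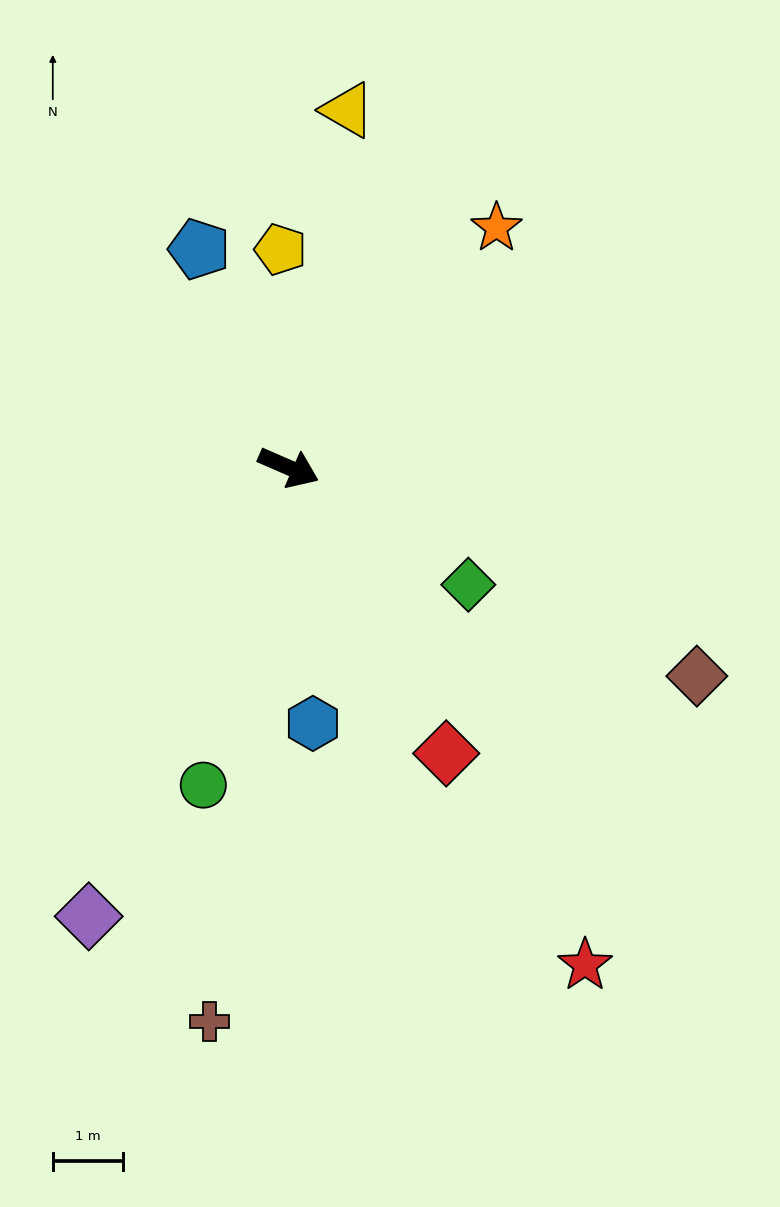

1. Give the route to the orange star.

turn left 73°, forward 4.5 m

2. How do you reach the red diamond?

turn right 38°, forward 4.6 m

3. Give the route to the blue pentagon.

turn left 136°, forward 3.4 m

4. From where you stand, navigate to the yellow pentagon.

turn left 116°, forward 3.1 m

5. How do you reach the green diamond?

turn right 10°, forward 3.0 m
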